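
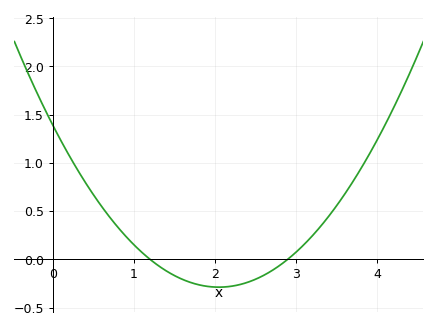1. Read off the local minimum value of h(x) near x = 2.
-0.3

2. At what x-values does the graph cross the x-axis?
1.2, 2.9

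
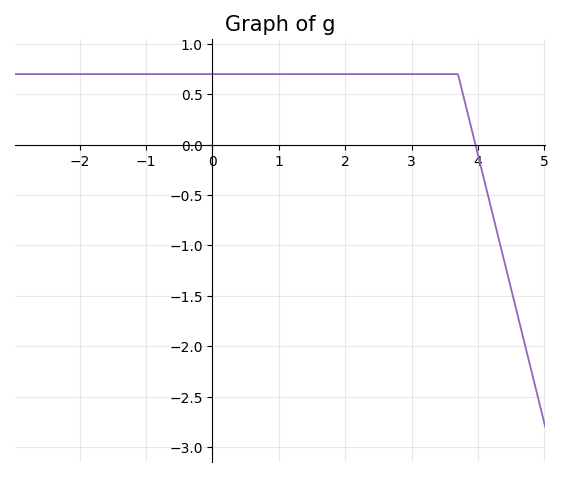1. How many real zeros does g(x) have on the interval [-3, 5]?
1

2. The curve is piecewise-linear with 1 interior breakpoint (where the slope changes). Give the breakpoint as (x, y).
(3.7, 0.7)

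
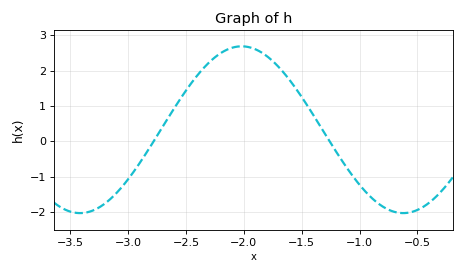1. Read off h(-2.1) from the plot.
2.7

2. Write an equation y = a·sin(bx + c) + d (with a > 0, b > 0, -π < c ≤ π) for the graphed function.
y = 2.36sin(2.2x - 0.17) + 0.33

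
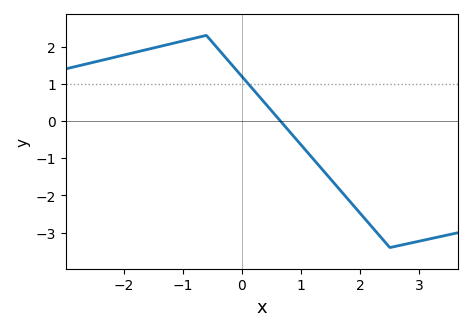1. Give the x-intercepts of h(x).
0.7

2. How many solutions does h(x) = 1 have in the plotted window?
1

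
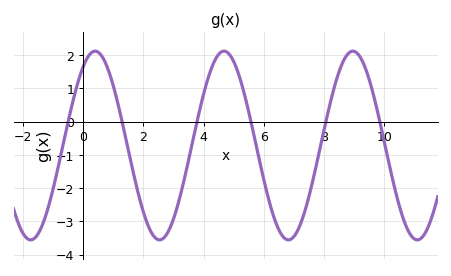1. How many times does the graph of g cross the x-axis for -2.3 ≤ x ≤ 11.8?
6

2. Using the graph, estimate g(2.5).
-3.56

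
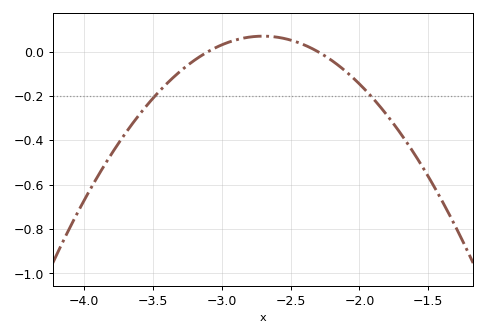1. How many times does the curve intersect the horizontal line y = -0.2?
2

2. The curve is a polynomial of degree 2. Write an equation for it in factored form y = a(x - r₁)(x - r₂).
y = -0.44(x + 3.1)(x + 2.3)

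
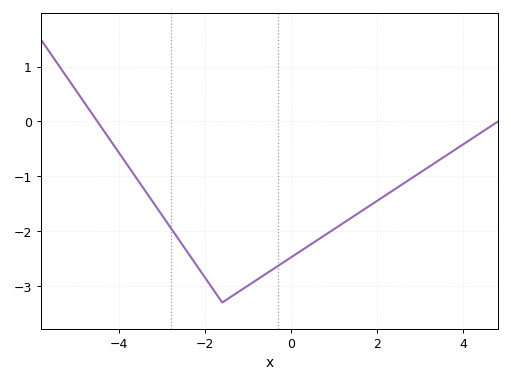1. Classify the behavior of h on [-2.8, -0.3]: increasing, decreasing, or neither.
neither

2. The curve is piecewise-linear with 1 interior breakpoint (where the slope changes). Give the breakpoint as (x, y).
(-1.6, -3.3)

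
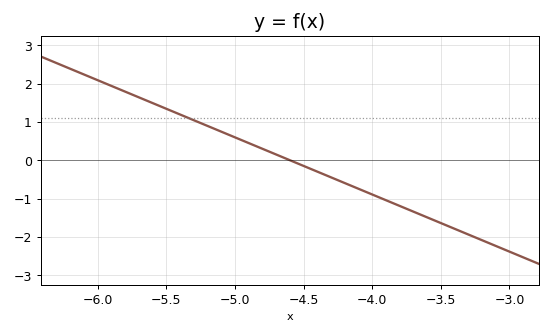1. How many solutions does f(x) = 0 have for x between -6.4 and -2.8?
1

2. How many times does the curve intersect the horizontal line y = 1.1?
1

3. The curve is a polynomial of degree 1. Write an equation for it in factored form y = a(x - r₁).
y = -1.49(x + 4.6)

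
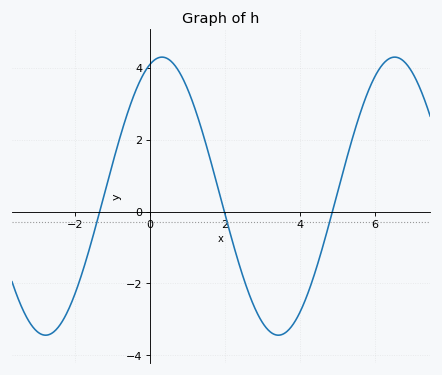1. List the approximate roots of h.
-1.35, 1.98, 4.87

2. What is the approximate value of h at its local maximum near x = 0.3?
4.3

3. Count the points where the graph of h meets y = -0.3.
3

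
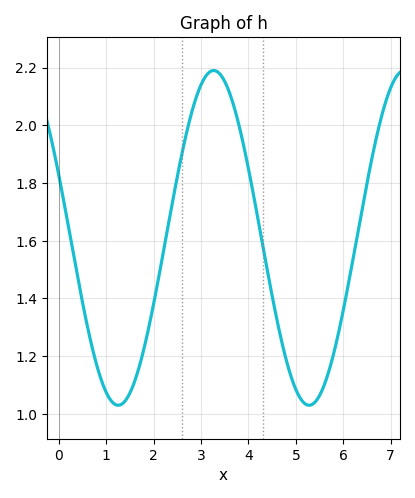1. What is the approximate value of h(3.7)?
2.06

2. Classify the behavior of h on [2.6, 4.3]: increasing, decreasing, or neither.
neither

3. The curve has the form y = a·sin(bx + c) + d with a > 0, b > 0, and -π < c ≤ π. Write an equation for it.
y = 0.58sin(1.56x + 2.76) + 1.61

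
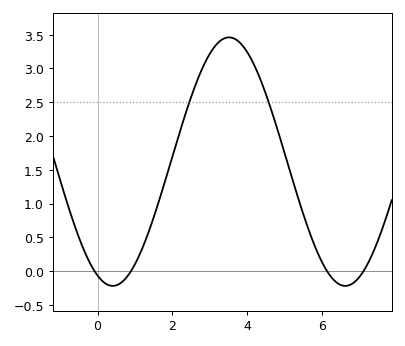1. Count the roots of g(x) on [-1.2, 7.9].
4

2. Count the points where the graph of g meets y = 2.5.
2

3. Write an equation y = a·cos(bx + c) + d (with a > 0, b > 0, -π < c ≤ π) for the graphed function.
y = 1.84cos(1.01x + 2.73) + 1.62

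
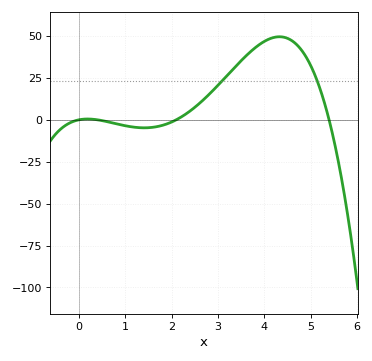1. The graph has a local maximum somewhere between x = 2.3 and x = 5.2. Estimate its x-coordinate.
4.33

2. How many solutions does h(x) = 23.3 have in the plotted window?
2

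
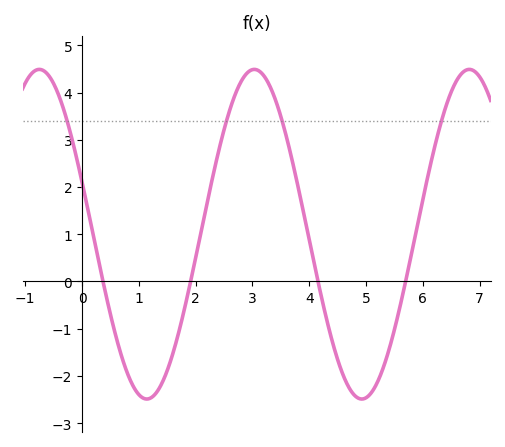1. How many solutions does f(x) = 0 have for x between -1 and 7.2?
4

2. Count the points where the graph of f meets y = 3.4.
4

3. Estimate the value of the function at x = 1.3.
-2.37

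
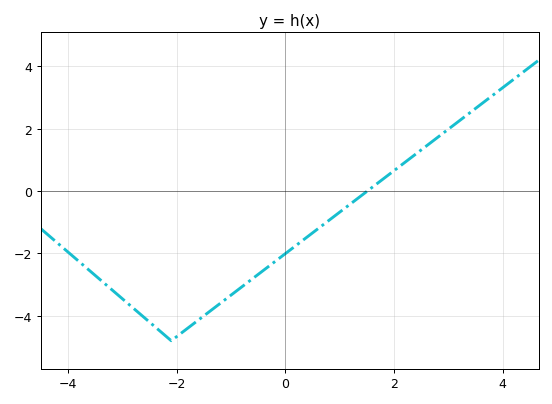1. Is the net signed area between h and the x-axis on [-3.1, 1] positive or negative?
negative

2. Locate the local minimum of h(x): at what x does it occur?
-2.2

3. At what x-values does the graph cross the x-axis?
1.6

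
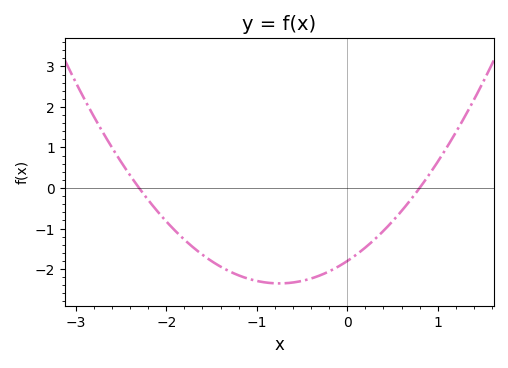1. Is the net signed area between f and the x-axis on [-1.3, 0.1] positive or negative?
negative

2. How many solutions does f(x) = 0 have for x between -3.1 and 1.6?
2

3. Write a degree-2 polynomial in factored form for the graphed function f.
y = 0.98(x + 2.3)(x - 0.8)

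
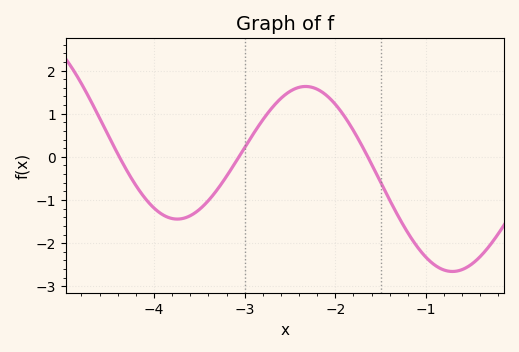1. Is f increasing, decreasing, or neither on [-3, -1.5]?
neither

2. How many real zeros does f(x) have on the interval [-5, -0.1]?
3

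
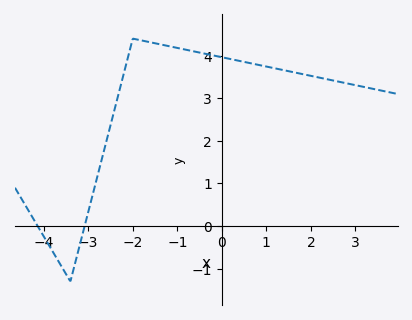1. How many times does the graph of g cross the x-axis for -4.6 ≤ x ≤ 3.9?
2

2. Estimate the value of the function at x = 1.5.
3.6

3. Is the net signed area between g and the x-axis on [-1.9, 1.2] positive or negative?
positive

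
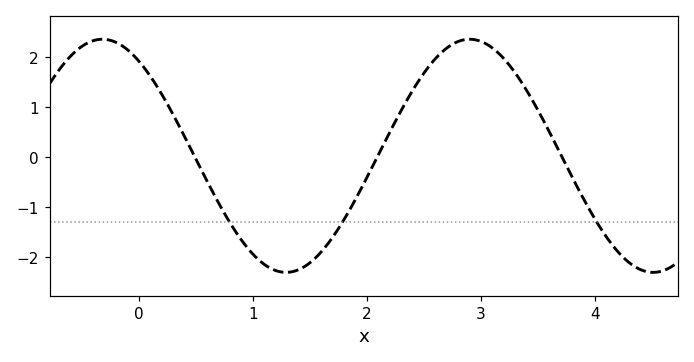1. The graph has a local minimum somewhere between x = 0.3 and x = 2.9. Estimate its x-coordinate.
1.3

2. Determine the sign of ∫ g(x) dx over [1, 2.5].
negative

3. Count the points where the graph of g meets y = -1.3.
3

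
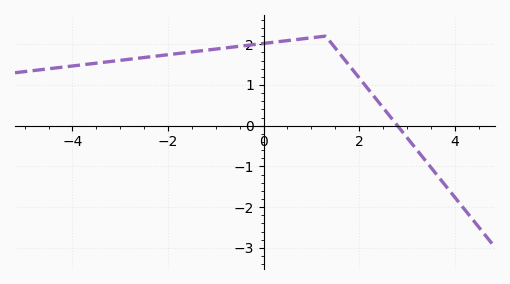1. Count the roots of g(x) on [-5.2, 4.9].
1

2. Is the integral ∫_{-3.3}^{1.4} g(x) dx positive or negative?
positive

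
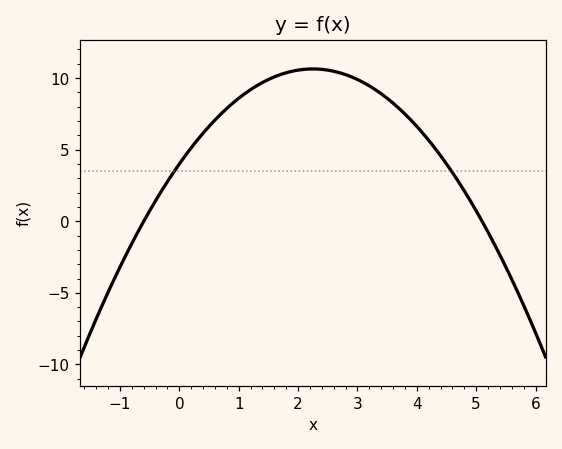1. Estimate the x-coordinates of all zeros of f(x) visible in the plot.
-0.6, 5.1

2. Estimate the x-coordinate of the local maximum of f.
2.25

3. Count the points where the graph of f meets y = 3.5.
2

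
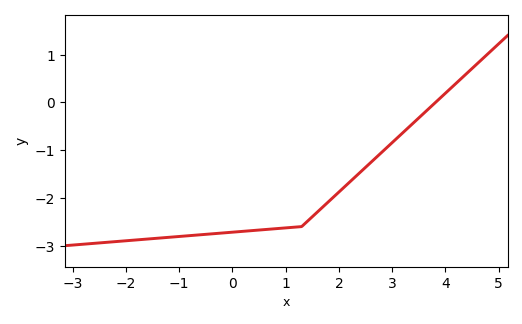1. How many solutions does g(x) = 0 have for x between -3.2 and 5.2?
1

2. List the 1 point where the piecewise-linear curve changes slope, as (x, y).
(1.3, -2.6)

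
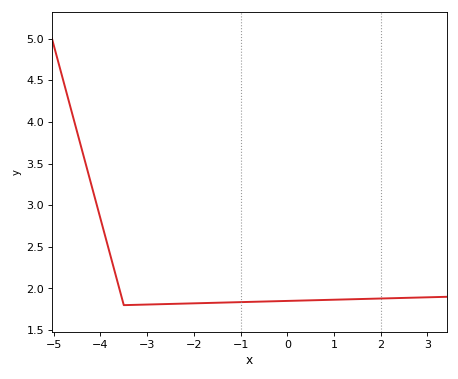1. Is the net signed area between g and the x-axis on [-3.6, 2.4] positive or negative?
positive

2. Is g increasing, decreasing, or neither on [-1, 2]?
increasing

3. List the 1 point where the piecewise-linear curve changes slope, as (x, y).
(-3.5, 1.8)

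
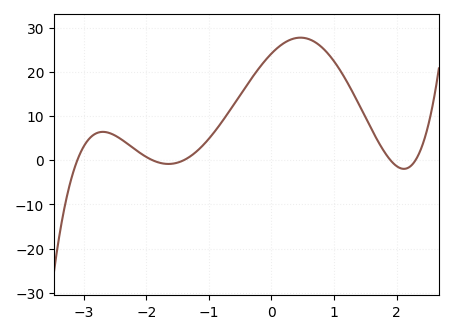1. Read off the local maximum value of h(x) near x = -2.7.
6.41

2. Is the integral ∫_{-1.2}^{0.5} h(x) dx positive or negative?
positive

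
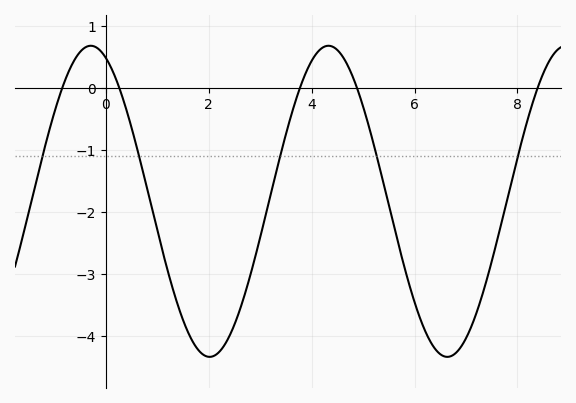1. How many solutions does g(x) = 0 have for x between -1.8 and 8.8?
5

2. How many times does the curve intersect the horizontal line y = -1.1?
5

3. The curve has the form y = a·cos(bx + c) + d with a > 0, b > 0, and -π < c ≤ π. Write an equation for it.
y = 2.51cos(1.36x + 0.4) - 1.83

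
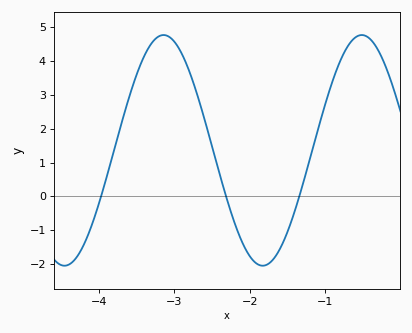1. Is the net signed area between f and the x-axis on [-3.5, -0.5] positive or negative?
positive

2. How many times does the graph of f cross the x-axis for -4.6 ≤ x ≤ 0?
3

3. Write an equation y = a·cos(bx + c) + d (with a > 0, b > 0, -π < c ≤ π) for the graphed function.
y = 3.41cos(2.4x + 1.2) + 1.36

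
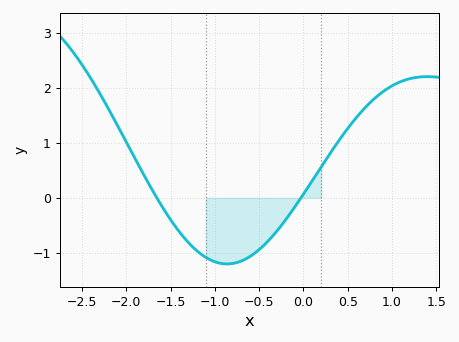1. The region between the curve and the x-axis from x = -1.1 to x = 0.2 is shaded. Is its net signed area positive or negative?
negative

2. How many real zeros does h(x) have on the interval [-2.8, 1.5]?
2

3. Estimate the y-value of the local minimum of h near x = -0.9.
-1.2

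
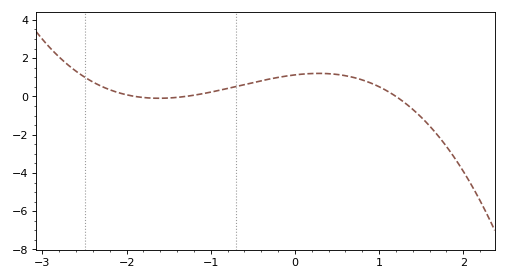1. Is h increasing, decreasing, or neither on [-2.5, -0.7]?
neither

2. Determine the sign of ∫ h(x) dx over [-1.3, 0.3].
positive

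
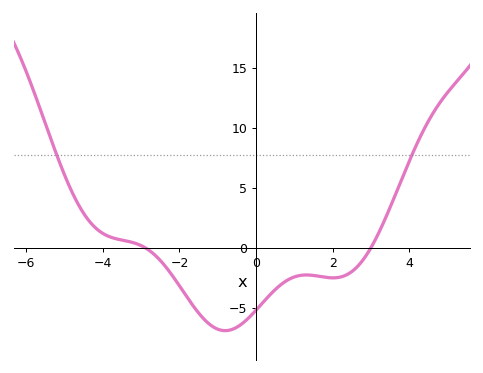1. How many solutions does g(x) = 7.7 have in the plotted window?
2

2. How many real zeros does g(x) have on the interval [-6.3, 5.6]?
2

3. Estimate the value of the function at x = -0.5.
-6.5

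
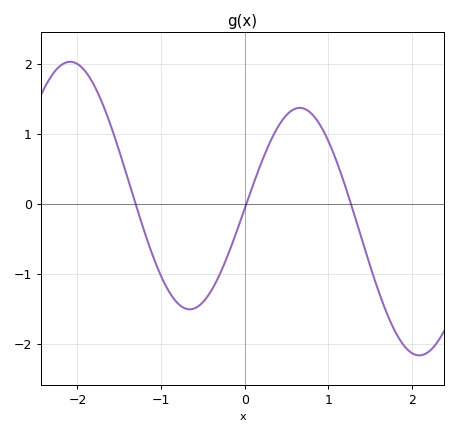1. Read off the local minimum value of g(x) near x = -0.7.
-1.5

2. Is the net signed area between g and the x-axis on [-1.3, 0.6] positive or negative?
negative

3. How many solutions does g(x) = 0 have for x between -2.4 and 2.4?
3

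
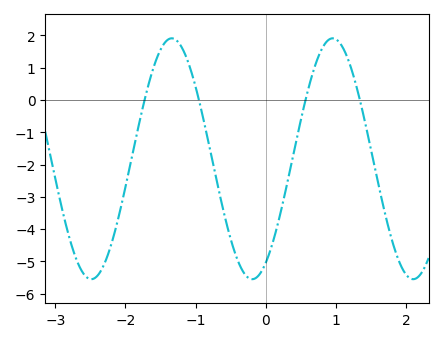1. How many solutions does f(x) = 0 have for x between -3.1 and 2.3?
4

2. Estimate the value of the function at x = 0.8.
1.59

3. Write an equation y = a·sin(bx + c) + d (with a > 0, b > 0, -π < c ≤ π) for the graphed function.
y = 3.73sin(2.74x - 1.04) - 1.82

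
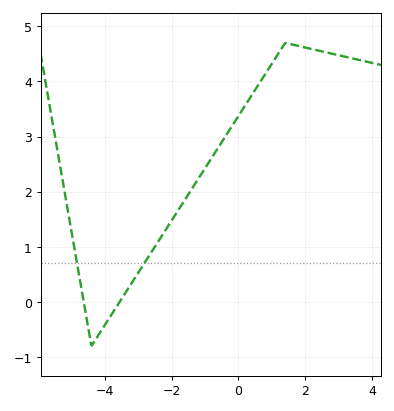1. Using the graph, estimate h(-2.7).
0.8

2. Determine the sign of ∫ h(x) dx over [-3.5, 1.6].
positive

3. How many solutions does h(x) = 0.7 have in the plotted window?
2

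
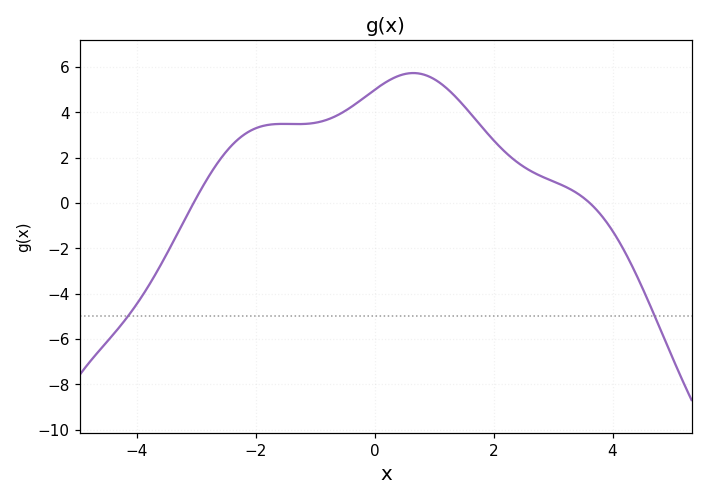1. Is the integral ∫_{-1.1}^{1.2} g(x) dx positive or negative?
positive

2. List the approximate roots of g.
-3, 3.6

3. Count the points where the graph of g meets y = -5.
2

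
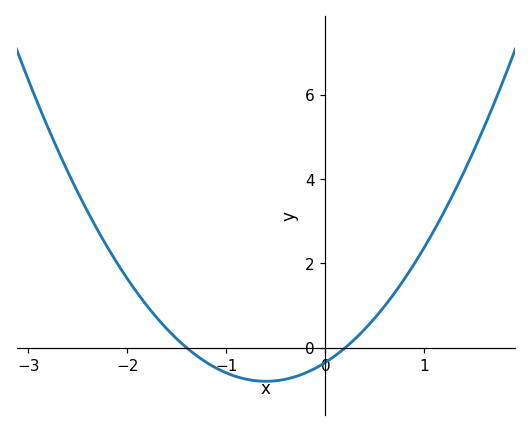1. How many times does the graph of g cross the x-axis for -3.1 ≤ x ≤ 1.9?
2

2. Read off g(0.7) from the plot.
1.4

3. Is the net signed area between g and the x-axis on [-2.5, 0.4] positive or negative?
positive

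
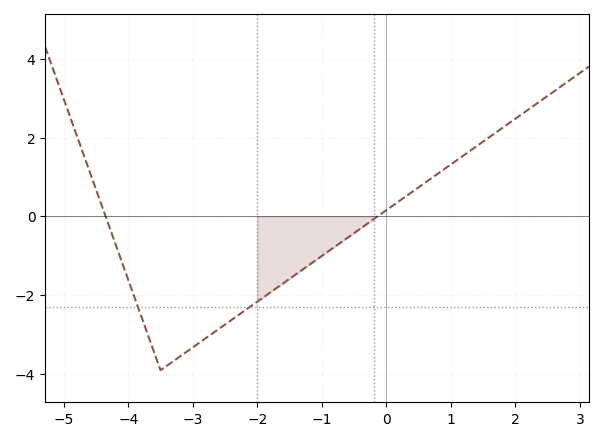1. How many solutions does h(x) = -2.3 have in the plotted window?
2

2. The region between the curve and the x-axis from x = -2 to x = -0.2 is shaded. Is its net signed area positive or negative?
negative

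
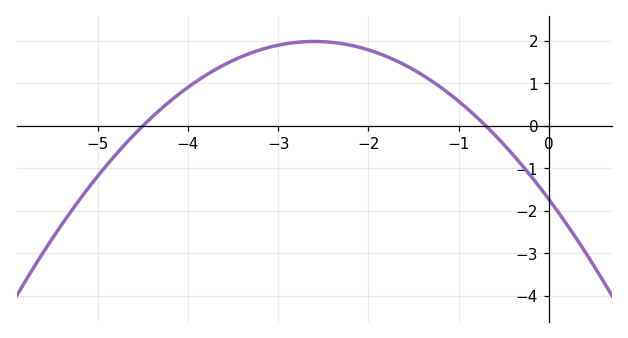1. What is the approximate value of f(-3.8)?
1.19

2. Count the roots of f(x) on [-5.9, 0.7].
2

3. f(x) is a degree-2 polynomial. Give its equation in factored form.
y = -0.55(x + 4.5)(x + 0.7)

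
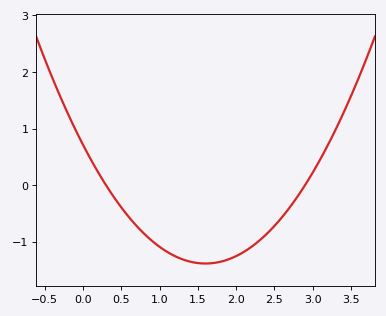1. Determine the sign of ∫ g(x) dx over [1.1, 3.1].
negative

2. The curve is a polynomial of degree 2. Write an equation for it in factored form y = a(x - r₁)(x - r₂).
y = 0.82(x - 0.3)(x - 2.9)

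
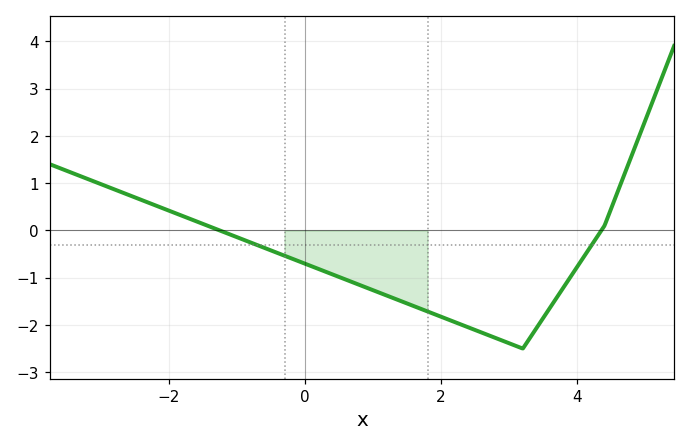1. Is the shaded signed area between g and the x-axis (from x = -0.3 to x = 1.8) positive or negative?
negative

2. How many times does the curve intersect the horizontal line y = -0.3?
2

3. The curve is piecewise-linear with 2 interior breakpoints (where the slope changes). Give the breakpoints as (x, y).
(3.2, -2.5); (4.4, 0.1)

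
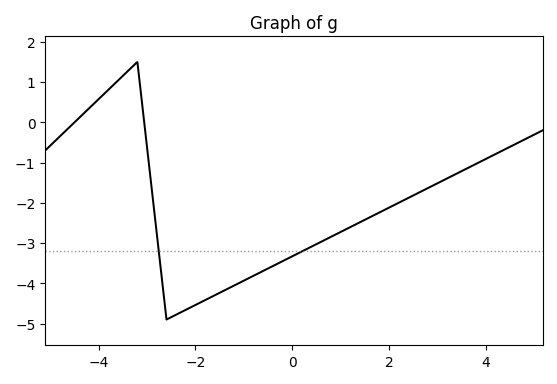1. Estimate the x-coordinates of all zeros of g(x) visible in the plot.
-4.5, -3.06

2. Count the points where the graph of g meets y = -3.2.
2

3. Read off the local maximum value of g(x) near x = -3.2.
1.5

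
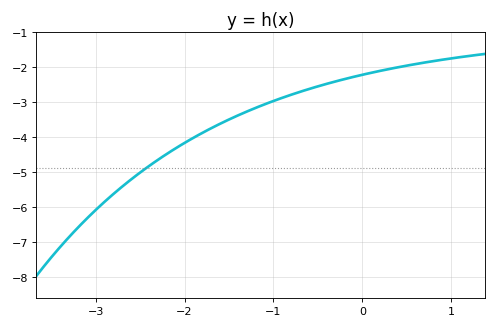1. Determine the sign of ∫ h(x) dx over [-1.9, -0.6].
negative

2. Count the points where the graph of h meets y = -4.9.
1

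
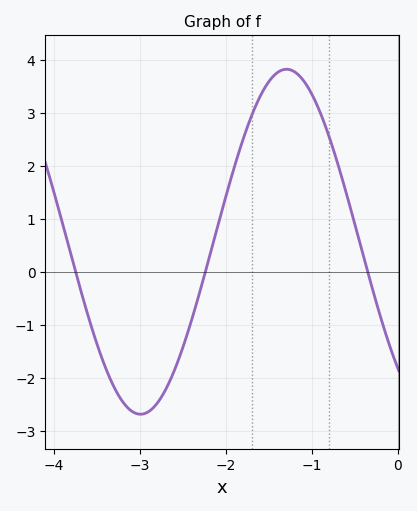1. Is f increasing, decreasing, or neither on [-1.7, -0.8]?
neither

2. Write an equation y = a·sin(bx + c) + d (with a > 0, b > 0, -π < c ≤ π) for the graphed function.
y = 3.26sin(1.85x - 2.32) + 0.57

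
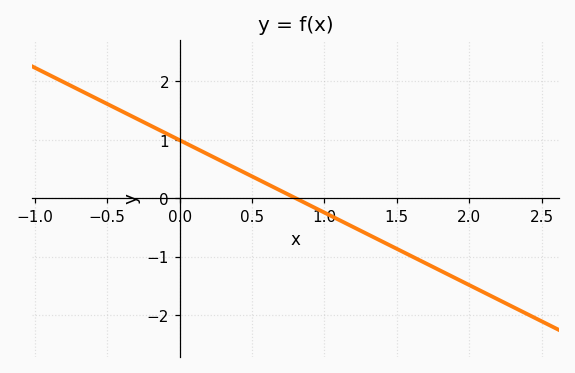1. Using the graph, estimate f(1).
-0.248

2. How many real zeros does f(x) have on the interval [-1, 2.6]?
1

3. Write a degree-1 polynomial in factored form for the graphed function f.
y = -1.24(x - 0.8)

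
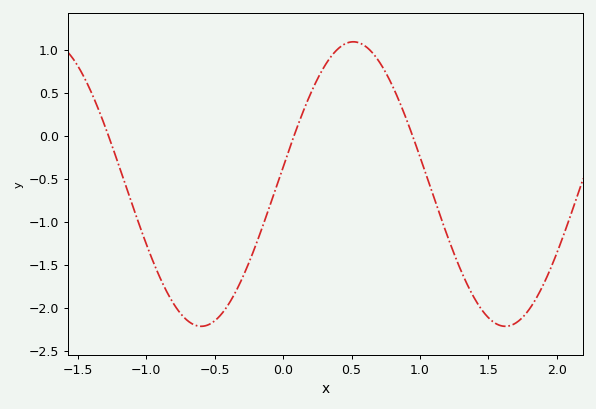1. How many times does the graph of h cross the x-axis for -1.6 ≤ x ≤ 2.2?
3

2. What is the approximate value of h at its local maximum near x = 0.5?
1.1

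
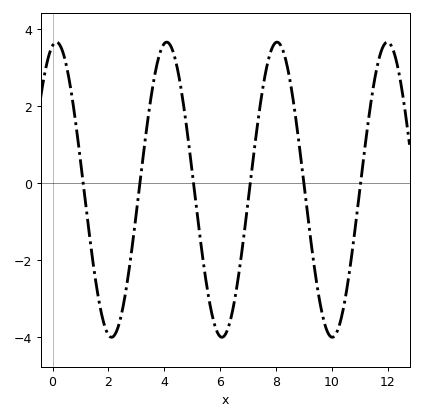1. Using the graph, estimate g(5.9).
-3.88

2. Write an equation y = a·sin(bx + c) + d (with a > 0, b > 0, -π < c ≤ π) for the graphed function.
y = 3.84sin(1.59x + 1.35) - 0.17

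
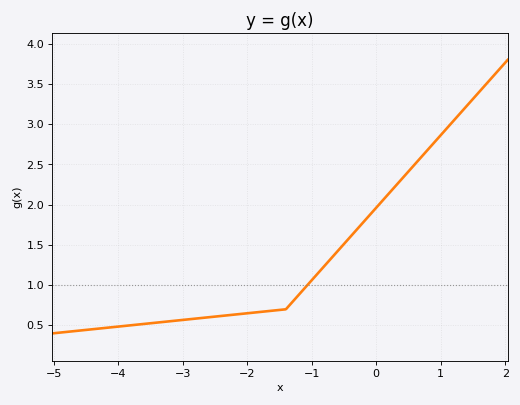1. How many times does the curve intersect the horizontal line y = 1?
1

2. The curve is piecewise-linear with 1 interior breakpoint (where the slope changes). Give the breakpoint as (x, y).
(-1.4, 0.7)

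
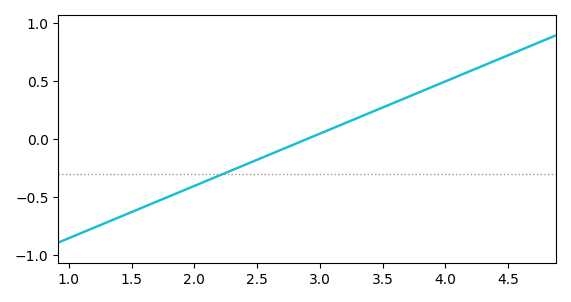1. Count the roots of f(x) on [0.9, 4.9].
1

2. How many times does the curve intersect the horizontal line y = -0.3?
1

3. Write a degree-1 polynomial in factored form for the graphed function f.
y = 0.45(x - 2.9)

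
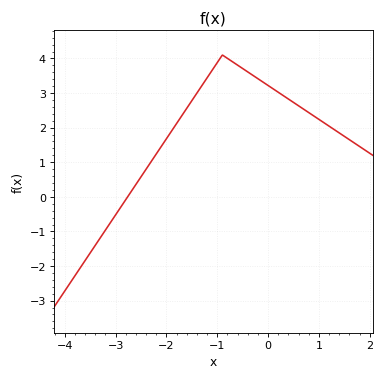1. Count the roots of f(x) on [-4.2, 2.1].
1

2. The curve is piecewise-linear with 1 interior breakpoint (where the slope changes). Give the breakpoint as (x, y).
(-0.9, 4.1)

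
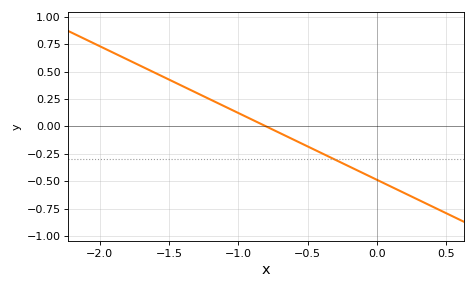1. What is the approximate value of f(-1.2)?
0.244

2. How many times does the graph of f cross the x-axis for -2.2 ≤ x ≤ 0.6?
1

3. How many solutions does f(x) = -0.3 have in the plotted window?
1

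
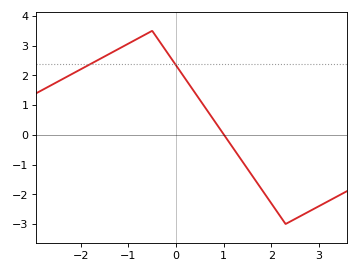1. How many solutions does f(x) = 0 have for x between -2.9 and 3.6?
1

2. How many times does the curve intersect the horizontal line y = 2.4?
2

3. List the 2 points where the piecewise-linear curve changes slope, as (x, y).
(-0.5, 3.5); (2.3, -3)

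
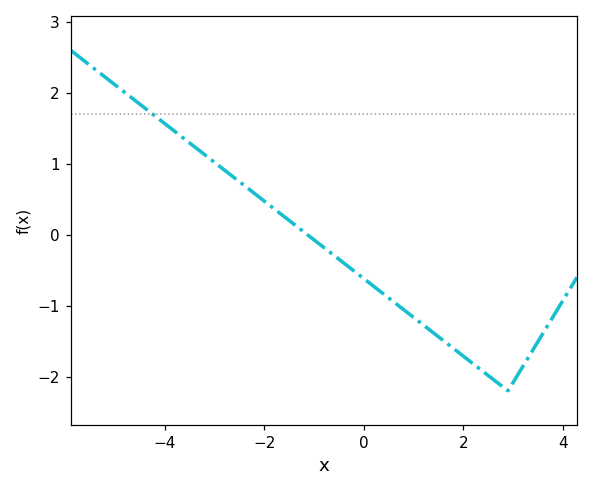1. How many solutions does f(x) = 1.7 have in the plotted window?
1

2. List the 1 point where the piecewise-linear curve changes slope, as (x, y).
(2.9, -2.2)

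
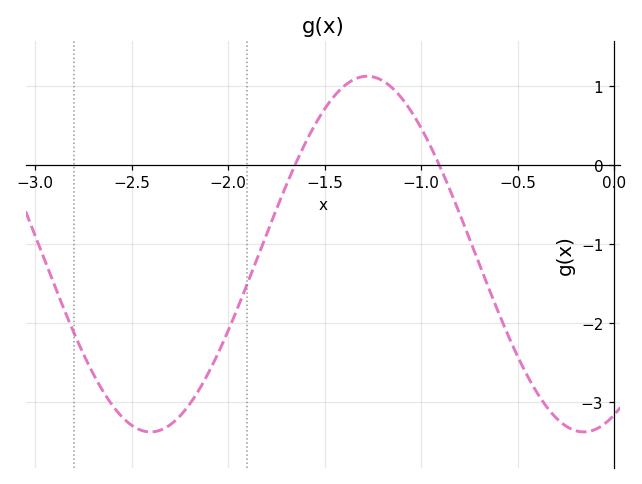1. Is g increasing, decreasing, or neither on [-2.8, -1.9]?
neither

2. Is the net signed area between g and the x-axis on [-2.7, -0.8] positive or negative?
negative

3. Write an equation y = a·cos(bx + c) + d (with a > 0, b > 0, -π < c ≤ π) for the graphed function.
y = 2.25cos(2.8x - 2.7) - 1.13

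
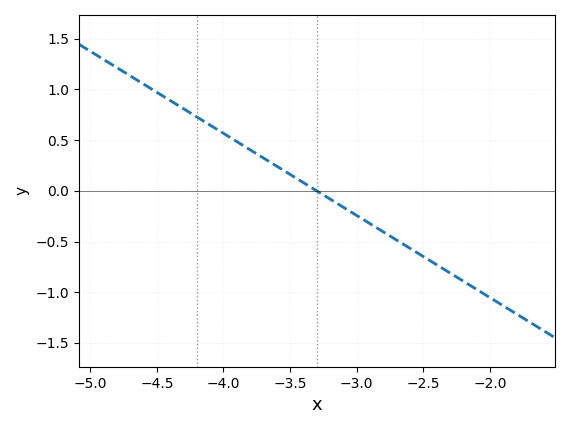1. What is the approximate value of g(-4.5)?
0.972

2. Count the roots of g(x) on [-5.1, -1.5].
1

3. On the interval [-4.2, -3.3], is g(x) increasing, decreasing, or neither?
decreasing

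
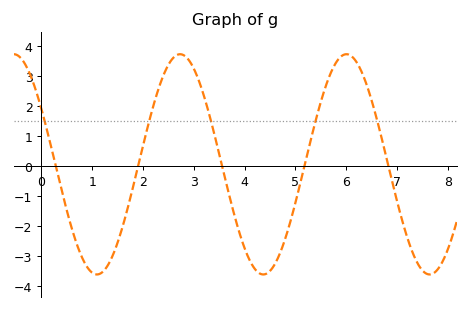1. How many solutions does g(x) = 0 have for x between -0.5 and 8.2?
5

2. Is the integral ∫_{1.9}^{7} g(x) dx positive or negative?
positive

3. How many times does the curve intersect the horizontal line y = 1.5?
5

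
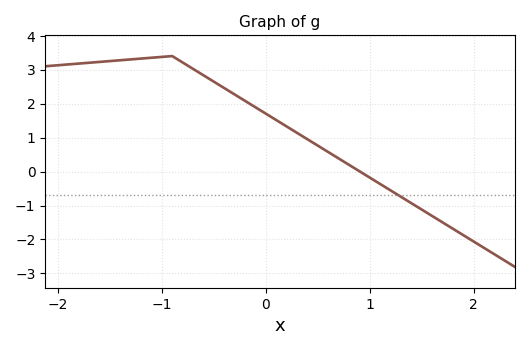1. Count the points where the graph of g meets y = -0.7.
1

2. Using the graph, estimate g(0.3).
1.1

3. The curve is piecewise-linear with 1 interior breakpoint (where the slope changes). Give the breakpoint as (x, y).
(-0.9, 3.4)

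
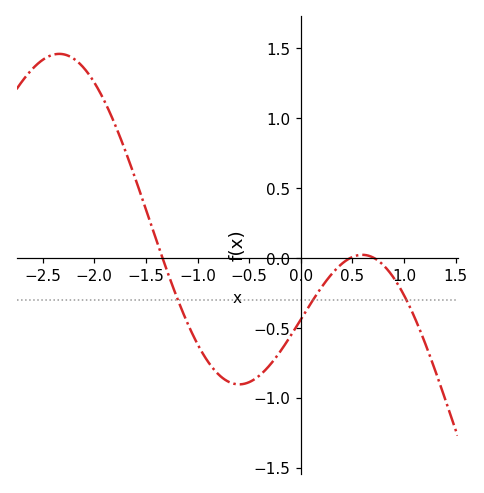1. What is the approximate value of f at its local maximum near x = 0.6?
0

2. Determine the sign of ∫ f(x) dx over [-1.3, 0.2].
negative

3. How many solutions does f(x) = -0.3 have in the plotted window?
3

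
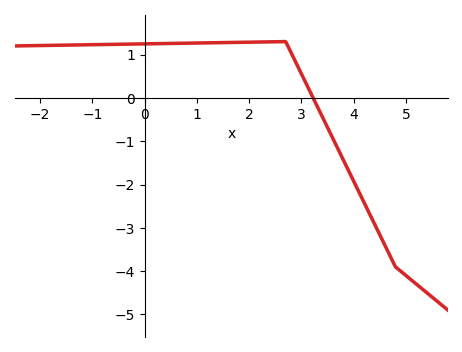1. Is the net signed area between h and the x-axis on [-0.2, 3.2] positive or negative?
positive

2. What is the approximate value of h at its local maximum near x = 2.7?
1.3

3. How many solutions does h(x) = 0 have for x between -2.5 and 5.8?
1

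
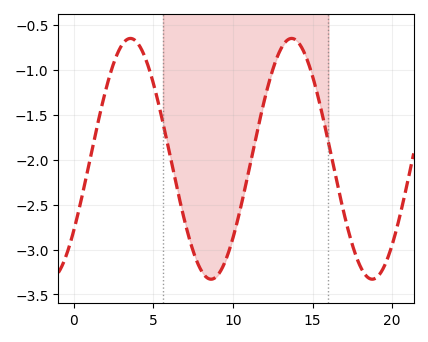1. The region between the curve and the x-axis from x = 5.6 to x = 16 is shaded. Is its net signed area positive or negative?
negative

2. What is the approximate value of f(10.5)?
-2.52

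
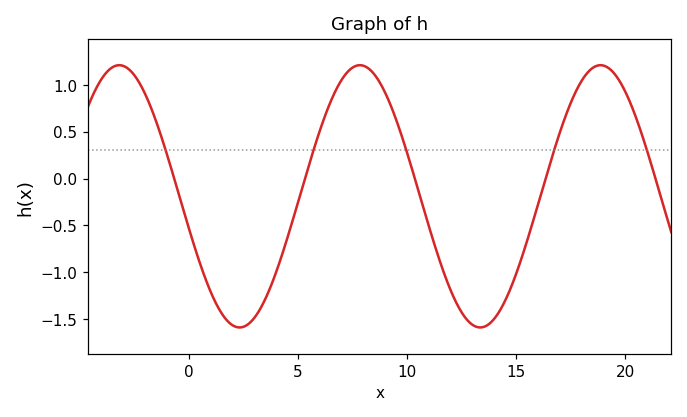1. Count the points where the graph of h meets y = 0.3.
5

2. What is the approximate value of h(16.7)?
0.271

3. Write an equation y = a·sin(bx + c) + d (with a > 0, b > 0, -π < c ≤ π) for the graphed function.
y = 1.4sin(0.57x - 2.9) - 0.19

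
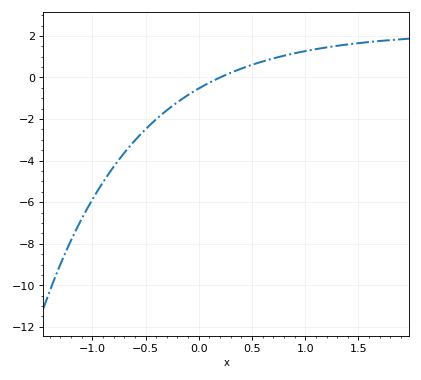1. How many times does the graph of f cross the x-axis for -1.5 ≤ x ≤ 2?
1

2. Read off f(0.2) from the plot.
0.001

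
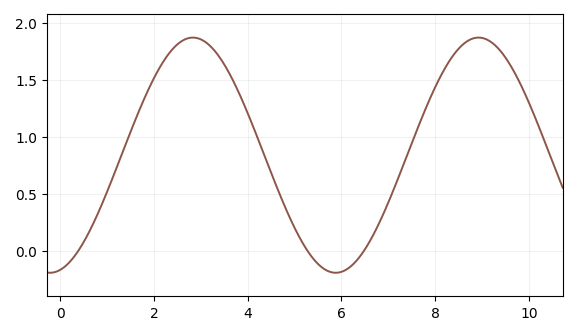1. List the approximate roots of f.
0.4, 5.2, 6.4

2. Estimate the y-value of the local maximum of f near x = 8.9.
1.85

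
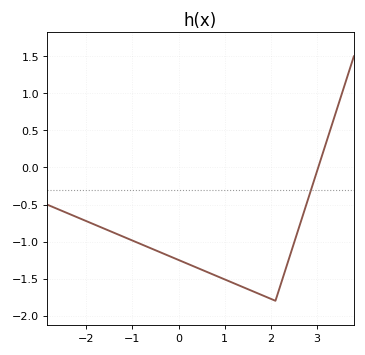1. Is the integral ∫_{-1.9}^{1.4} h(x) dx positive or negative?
negative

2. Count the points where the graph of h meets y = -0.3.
1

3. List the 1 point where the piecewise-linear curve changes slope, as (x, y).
(2.1, -1.8)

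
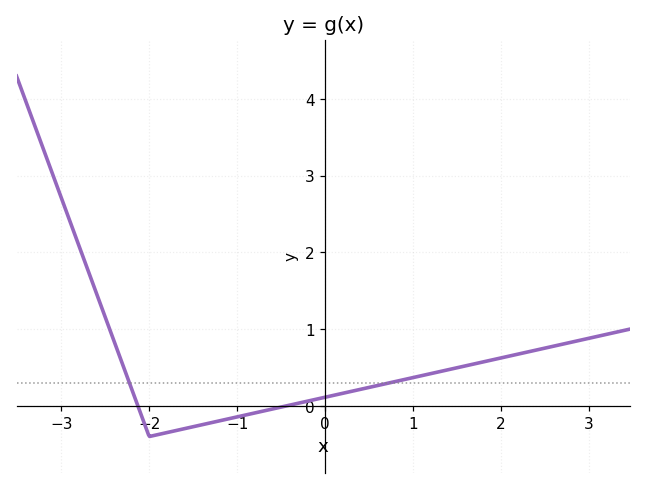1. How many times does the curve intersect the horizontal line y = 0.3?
2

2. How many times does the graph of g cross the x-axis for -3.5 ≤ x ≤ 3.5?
2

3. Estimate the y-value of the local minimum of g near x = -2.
-0.4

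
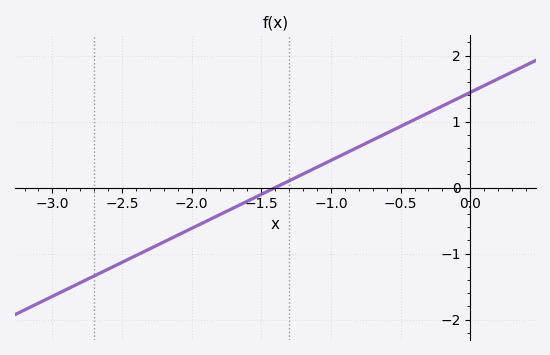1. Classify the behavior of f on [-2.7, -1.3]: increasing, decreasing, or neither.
increasing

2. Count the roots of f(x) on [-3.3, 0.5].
1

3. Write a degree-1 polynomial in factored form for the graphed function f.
y = 1.03(x + 1.4)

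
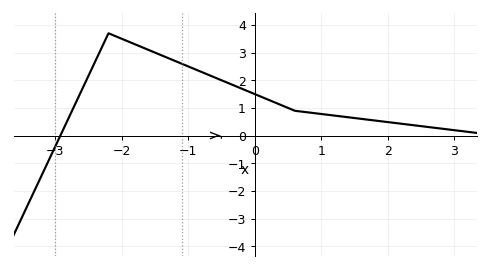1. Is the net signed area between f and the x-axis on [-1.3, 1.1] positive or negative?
positive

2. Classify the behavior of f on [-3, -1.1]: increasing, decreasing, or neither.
neither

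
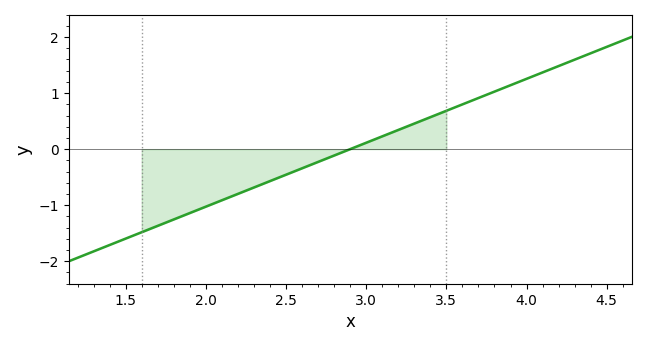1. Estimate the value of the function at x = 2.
-1.03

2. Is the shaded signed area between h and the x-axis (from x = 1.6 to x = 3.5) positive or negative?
negative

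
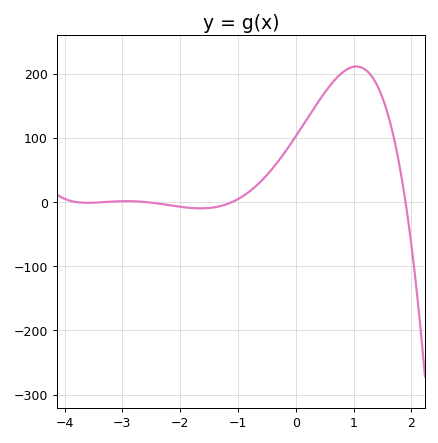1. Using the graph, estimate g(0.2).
130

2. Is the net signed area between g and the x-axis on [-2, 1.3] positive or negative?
positive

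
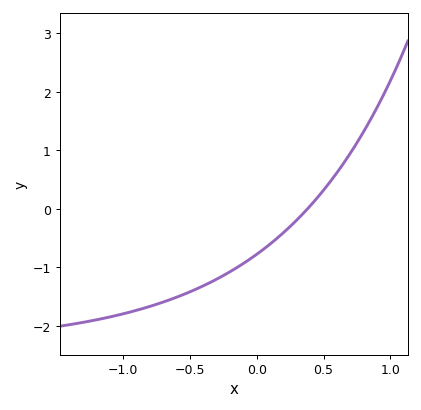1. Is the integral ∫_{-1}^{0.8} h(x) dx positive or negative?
negative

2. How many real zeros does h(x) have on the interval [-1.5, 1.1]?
1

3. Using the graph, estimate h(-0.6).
-1.51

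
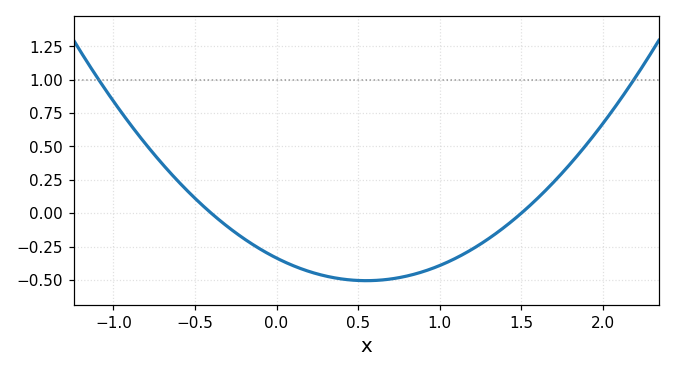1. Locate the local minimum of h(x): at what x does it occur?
0.55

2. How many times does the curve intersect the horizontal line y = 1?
2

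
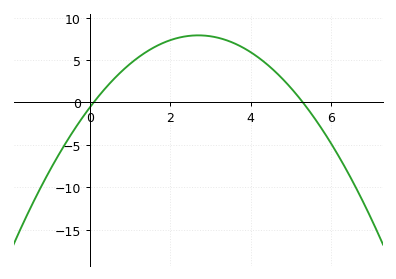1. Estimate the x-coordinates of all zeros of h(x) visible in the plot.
0.1, 5.3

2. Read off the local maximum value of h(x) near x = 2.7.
7.91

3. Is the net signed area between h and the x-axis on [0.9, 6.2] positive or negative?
positive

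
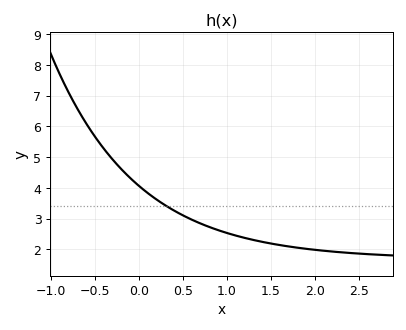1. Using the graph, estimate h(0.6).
3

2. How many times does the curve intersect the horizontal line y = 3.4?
1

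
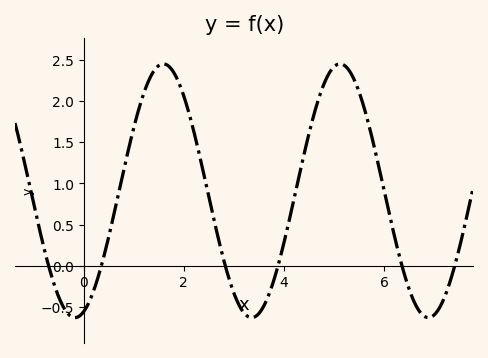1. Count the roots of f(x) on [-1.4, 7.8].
6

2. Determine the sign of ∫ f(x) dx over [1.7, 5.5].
positive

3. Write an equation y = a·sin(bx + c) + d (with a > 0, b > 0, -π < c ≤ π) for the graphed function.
y = 1.54sin(1.8x - 1.3) + 0.91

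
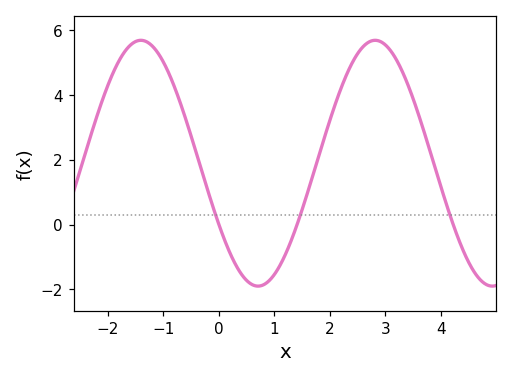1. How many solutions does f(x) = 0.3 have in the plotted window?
3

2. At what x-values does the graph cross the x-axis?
0, 1.4, 4.2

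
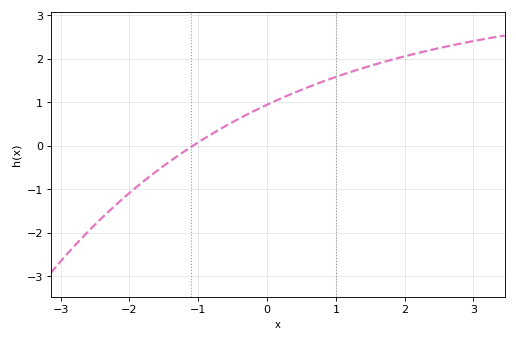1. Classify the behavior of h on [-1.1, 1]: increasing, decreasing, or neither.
increasing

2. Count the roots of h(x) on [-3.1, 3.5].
1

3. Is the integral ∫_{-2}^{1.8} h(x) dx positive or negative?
positive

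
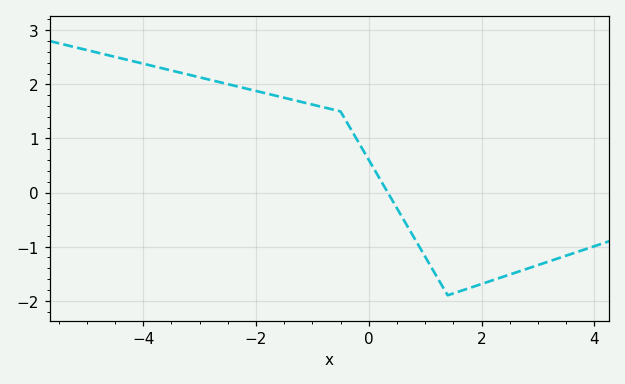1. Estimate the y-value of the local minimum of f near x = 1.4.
-1.9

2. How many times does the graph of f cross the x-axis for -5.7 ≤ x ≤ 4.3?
1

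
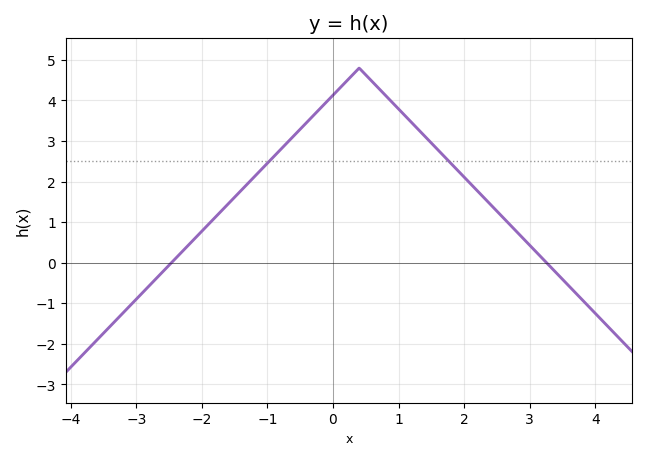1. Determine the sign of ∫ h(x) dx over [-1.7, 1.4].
positive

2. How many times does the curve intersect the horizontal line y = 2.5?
2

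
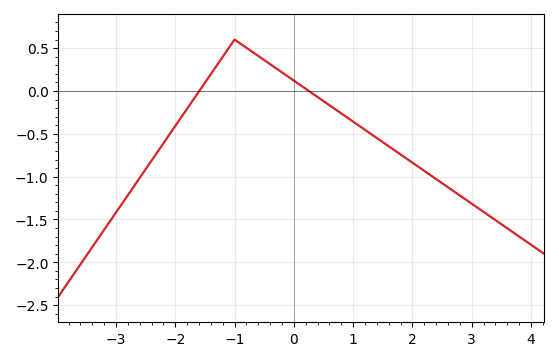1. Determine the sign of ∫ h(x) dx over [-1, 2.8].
negative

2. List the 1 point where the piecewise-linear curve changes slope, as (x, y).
(-1, 0.6)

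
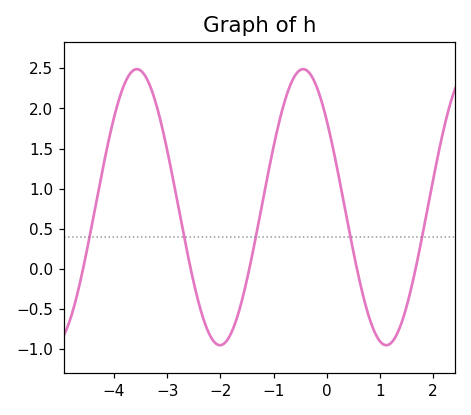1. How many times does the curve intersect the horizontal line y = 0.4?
5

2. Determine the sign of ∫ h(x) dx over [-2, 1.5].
positive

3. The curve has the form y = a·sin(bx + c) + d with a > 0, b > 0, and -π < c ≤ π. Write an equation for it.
y = 1.72sin(2x + 2.5) + 0.77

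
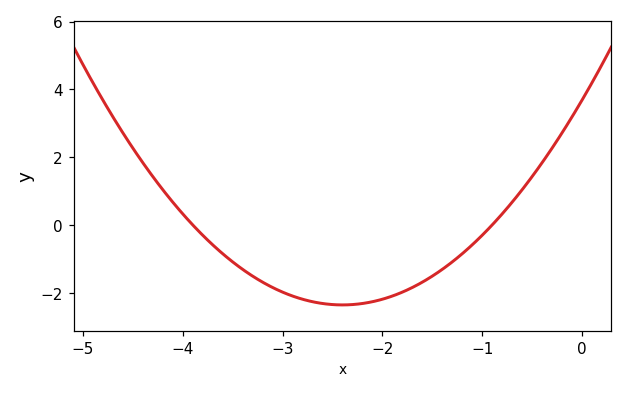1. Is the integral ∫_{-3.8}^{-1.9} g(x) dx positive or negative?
negative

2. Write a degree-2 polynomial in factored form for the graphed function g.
y = 1.05(x + 3.9)(x + 0.9)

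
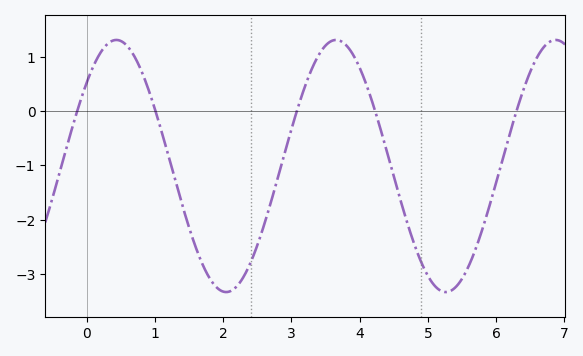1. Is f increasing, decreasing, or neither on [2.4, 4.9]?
neither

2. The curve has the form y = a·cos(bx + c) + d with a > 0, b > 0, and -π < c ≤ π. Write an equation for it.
y = 2.32cos(1.9x - 0.84) - 1.01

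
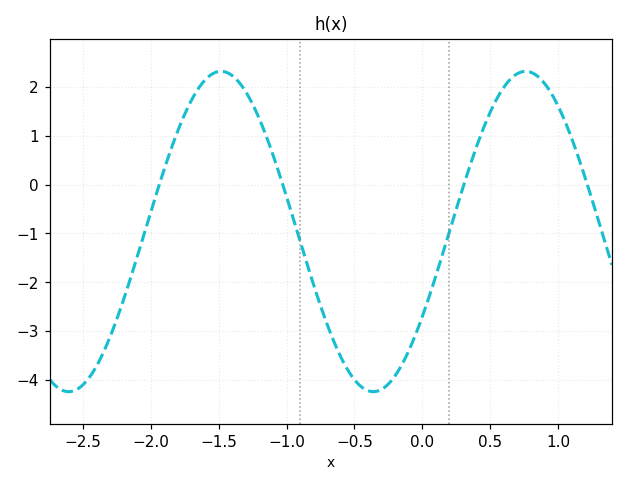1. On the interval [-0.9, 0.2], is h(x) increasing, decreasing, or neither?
neither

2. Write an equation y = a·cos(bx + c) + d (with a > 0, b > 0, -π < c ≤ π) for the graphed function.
y = 3.28cos(2.8x - 2.13) - 0.96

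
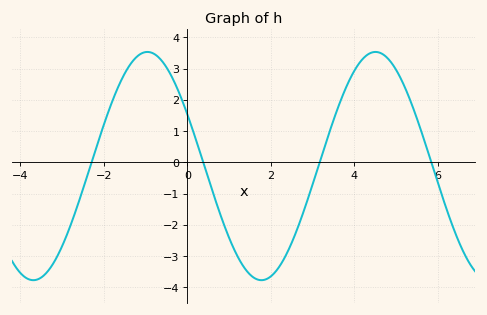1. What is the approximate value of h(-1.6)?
2.6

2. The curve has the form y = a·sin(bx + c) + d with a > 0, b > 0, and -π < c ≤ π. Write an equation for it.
y = 3.65sin(1.1x + 2.7) - 0.12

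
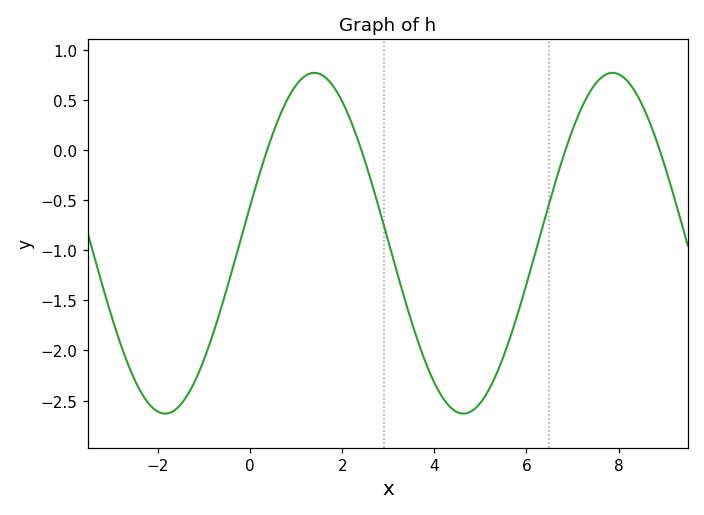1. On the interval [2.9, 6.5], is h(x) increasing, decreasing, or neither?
neither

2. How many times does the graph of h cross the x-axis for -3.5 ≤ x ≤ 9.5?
4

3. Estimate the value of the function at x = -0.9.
-1.95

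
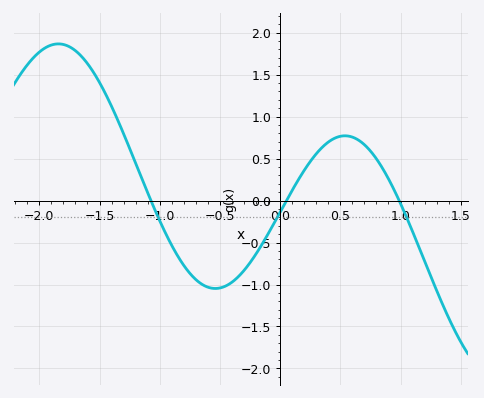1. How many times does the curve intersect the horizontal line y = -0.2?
3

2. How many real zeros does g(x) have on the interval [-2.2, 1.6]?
3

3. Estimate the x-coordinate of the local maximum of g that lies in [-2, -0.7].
-1.84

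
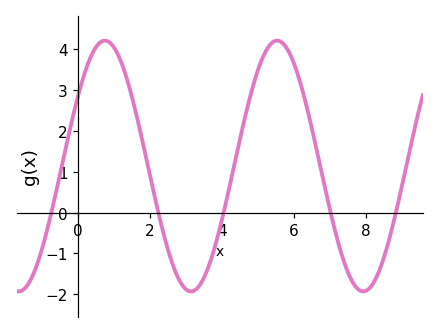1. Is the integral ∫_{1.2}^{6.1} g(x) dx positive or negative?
positive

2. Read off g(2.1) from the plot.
0.504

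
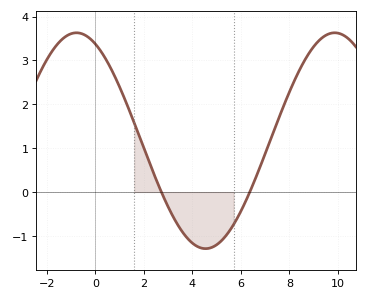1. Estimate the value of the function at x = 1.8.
1.29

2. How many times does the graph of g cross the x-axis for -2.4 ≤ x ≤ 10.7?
2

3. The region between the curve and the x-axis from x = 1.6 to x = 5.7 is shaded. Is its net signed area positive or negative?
negative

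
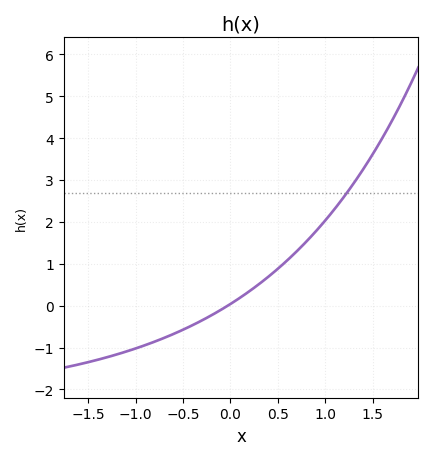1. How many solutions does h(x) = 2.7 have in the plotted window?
1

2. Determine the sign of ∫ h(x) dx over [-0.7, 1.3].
positive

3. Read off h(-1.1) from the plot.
-1.09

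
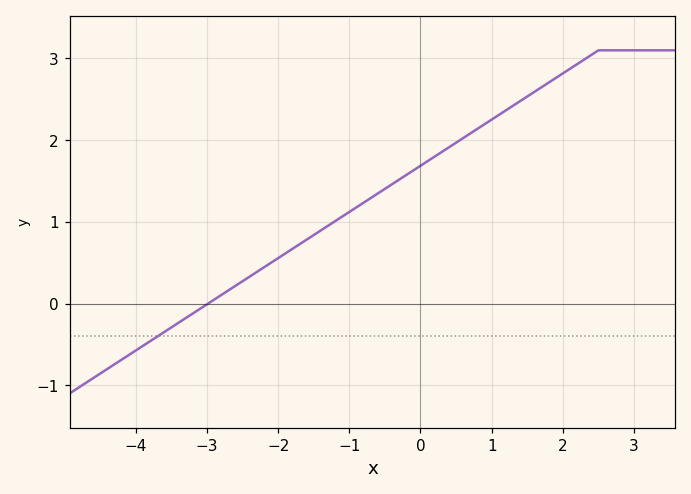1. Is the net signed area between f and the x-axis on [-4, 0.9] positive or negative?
positive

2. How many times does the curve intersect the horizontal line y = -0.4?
1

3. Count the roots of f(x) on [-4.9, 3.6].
1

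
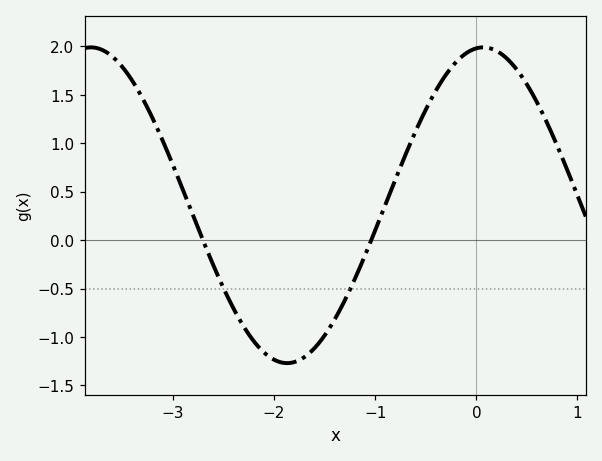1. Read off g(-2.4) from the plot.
-0.7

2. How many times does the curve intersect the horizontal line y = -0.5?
2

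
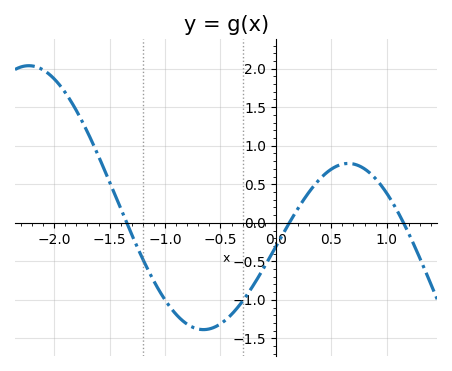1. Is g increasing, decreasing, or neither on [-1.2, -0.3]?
neither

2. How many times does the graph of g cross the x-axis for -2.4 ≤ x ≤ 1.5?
3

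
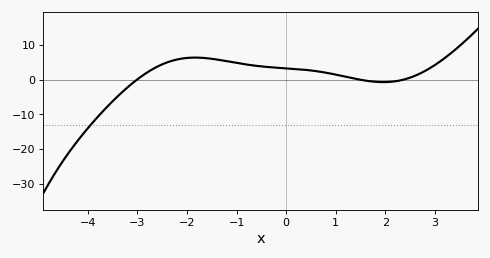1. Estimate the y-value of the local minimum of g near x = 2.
-1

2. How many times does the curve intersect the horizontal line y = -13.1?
1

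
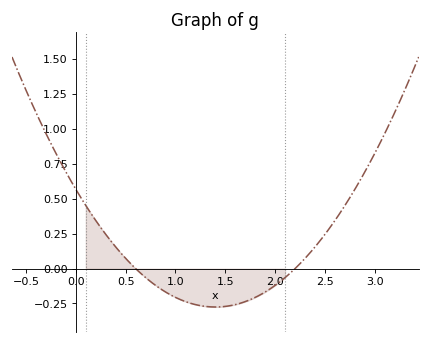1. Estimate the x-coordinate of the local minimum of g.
1.4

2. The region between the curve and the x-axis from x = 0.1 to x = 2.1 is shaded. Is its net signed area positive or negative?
negative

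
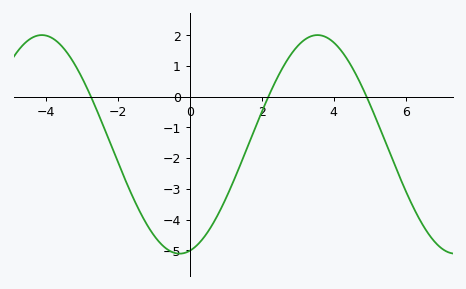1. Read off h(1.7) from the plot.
-1.4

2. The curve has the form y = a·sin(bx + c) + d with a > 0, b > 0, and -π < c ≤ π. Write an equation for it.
y = 3.56sin(0.82x - 1.3) - 1.55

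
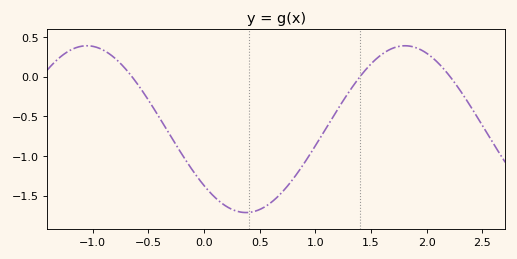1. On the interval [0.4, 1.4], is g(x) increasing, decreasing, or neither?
increasing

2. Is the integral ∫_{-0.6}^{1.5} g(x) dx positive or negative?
negative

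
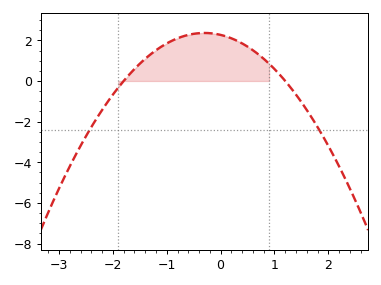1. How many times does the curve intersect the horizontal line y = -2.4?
2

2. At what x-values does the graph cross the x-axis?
-1.8, 1.2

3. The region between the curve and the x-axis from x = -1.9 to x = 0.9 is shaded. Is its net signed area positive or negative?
positive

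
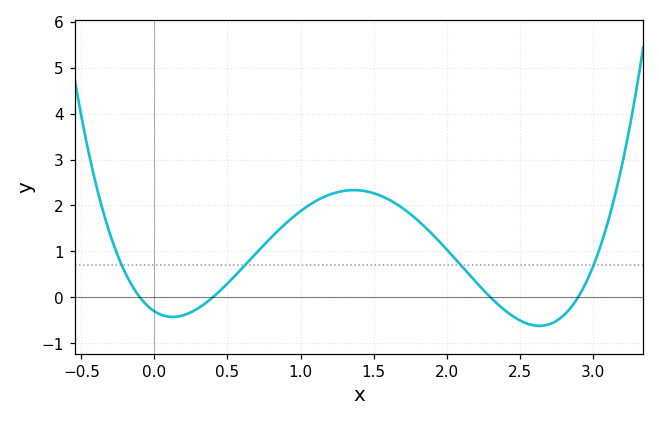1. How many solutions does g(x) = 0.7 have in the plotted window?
4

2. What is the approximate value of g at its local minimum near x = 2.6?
-0.6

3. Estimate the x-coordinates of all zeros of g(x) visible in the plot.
-0.1, 0.4, 2.3, 2.9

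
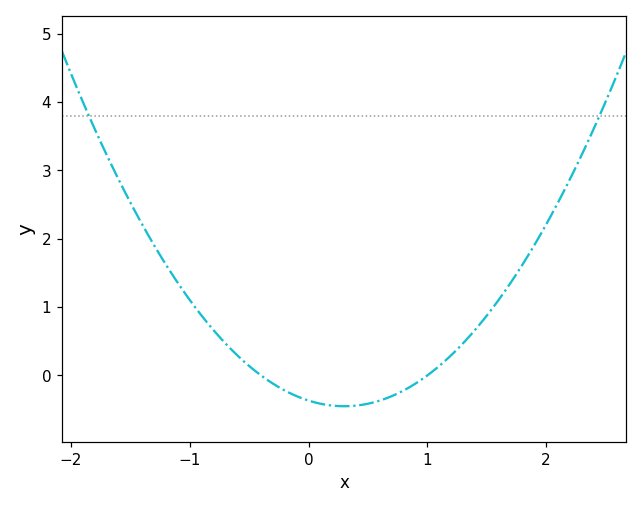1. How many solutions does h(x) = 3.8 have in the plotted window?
2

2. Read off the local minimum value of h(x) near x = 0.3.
-0.451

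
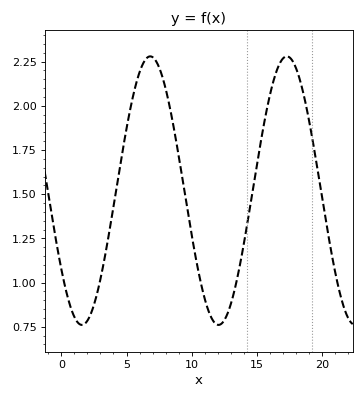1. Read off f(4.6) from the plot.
1.7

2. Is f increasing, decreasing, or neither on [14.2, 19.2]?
neither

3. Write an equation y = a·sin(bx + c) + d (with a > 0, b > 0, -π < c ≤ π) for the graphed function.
y = 0.76sin(0.6x - 2.52) + 1.52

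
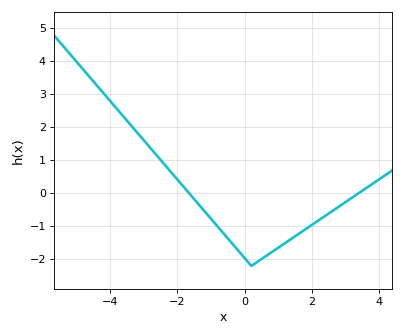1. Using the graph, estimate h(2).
-0.954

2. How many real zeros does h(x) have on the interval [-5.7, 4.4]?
2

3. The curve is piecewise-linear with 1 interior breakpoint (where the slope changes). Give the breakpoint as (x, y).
(0.2, -2.2)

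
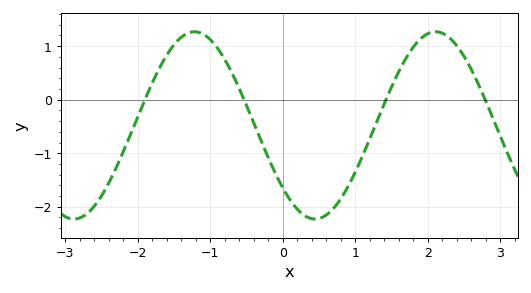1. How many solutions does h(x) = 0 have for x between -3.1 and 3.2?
4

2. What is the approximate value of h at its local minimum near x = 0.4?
-2.25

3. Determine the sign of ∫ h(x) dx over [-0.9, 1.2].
negative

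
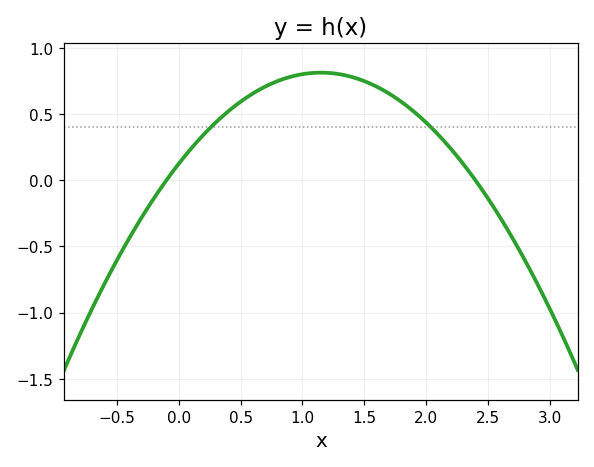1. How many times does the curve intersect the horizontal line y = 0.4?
2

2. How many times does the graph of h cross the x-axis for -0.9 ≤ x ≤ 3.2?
2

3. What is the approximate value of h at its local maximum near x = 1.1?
0.8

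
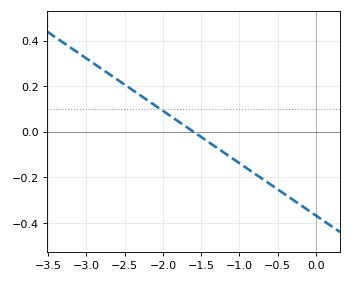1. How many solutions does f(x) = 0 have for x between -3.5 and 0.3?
1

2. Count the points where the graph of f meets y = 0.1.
1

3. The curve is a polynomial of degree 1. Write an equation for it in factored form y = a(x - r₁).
y = -0.23(x + 1.6)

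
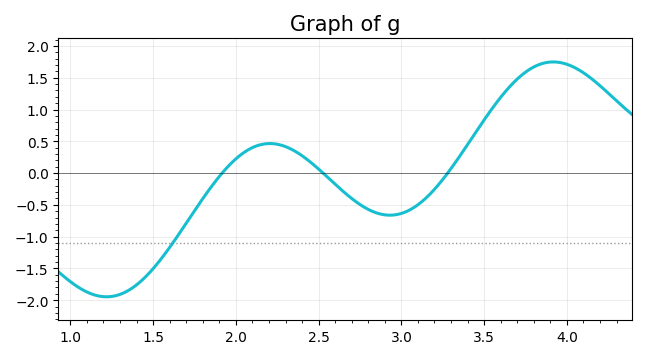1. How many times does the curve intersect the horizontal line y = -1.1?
1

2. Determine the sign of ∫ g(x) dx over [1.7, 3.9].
positive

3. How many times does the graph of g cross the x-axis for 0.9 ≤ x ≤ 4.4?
3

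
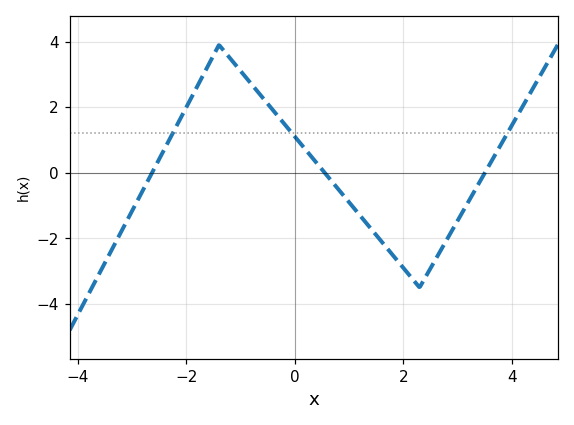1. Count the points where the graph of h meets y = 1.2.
3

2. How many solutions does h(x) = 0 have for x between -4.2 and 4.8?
3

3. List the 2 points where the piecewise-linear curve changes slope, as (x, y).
(-1.4, 3.9); (2.3, -3.5)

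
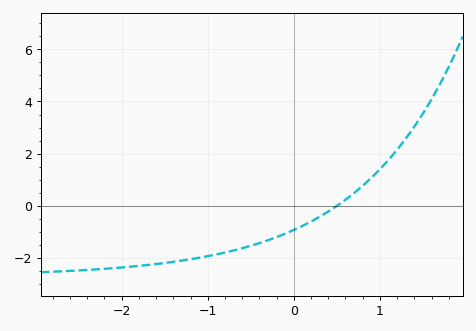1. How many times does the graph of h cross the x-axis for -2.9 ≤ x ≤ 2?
1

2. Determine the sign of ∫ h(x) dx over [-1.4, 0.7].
negative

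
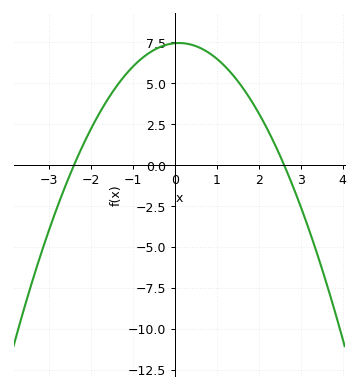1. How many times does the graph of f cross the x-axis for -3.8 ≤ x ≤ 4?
2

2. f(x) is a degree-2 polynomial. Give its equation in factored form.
y = -1.19(x + 2.4)(x - 2.6)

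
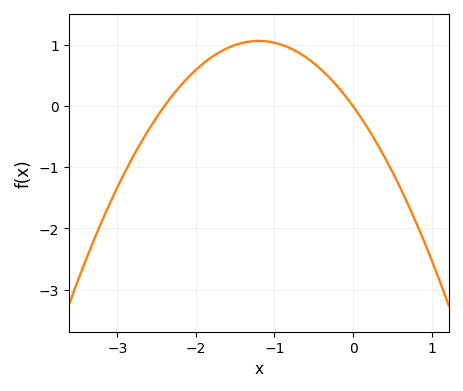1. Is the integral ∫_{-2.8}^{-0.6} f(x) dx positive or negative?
positive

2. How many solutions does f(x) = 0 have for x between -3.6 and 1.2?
2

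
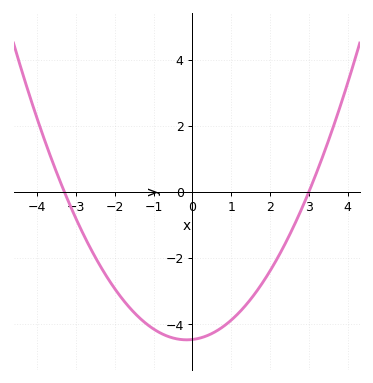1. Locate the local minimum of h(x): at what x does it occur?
-0.15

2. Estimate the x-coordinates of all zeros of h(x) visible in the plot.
-3.3, 3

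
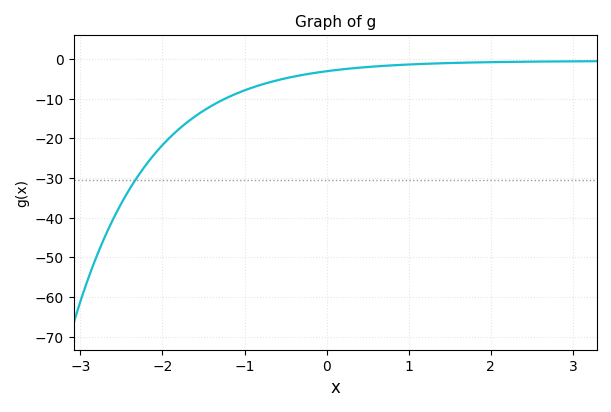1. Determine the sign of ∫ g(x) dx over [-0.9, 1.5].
negative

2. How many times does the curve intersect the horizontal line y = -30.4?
1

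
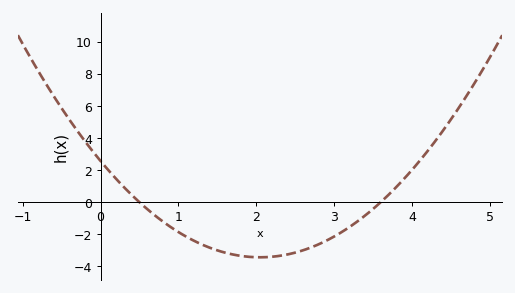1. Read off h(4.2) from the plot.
3.2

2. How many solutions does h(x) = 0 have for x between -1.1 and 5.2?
2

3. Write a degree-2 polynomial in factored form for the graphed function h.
y = 1.43(x - 0.5)(x - 3.6)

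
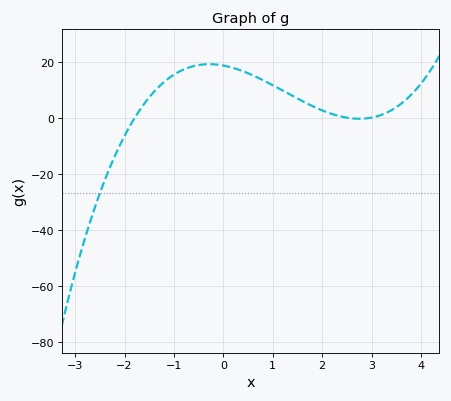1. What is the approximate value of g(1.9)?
4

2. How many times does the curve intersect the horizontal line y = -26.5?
1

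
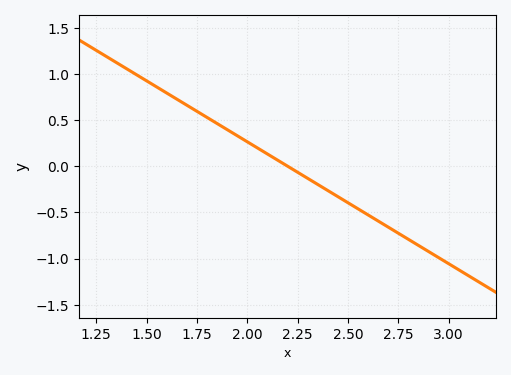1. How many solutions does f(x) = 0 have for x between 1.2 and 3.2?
1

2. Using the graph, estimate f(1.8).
0.55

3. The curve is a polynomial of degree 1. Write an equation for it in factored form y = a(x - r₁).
y = -1.32(x - 2.2)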